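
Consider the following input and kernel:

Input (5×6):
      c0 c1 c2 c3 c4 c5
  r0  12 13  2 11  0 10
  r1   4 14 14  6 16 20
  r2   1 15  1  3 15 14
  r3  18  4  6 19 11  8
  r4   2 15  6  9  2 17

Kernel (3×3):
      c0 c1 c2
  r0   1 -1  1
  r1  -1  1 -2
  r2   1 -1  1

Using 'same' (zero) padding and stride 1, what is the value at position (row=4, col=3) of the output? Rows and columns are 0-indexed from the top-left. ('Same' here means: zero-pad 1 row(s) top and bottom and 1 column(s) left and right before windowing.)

The receptive field on the zero-padded input at this output position is [6 19 11 / 6 9 2 / 0 0 0]. Elementwise product with the kernel and sum: 6·1 + 19·-1 + 11·1 + 6·-1 + 9·1 + 2·-2 + 0·1 + 0·-1 + 0·1.

-3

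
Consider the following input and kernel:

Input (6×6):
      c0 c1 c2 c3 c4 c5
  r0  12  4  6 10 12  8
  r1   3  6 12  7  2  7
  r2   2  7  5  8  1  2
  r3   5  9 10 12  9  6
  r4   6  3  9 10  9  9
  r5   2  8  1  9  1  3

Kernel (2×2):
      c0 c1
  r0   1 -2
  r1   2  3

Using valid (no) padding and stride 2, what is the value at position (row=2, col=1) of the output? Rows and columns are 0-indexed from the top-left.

The receptive field on the input at this output position is [9 10 / 1 9]. Elementwise product with the kernel and sum: 9·1 + 10·-2 + 1·2 + 9·3.

18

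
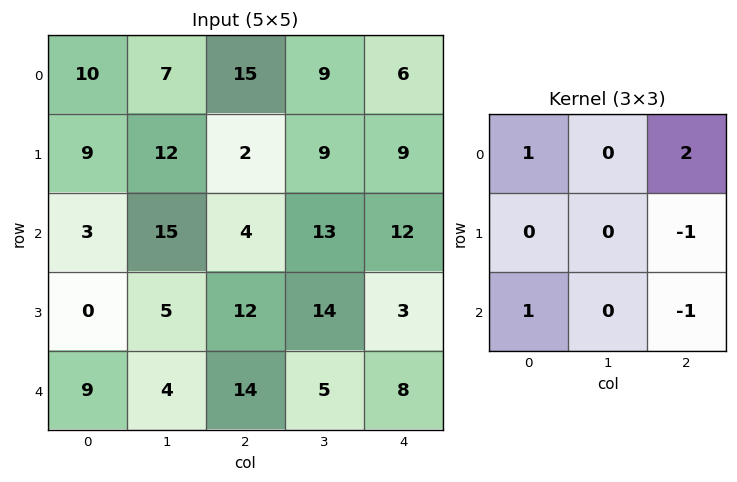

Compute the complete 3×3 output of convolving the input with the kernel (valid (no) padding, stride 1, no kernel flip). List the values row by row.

37 18 10
-3 8 17
-6 26 31

Output[0,0]: The receptive field on the input at this output position is [10 7 15 / 9 12 2 / 3 15 4]. Elementwise product with the kernel and sum: 10·1 + 15·2 + 2·-1 + 3·1 + 4·-1.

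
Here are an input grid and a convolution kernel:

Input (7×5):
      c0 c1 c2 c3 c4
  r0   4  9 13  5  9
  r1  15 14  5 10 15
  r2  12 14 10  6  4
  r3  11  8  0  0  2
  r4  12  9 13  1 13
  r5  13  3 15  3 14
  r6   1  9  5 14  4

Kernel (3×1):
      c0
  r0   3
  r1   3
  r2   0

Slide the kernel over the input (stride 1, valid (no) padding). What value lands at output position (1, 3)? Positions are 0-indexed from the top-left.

The receptive field on the input at this output position is [10 / 6 / 0]. Elementwise product with the kernel and sum: 10·3 + 6·3.

48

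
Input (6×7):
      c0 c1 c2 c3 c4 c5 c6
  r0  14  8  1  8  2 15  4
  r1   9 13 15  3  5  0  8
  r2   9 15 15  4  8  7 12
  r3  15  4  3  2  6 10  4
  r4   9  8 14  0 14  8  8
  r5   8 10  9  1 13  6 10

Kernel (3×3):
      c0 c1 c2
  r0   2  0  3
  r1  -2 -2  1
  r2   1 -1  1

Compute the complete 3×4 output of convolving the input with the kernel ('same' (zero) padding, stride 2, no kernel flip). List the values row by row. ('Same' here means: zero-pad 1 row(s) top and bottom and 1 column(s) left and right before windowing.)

Output[0,0]: The receptive field on the zero-padded input at this output position is [0 0 0 / 0 14 8 / 0 9 13]. Elementwise product with the kernel and sum: 0·2 + 0·3 + 0·-2 + 14·-2 + 8·1 + 0·1 + 9·-1 + 13·1.
Output[0,1]: The receptive field on the zero-padded input at this output position is [0 0 0 / 8 1 8 / 13 15 3]. Elementwise product with the kernel and sum: 0·2 + 0·3 + 8·-2 + 1·-2 + 8·1 + 13·1 + 15·-1 + 3·1.

-16 -9 -7 -46
25 -18 -5 -32
4 -28 8 -16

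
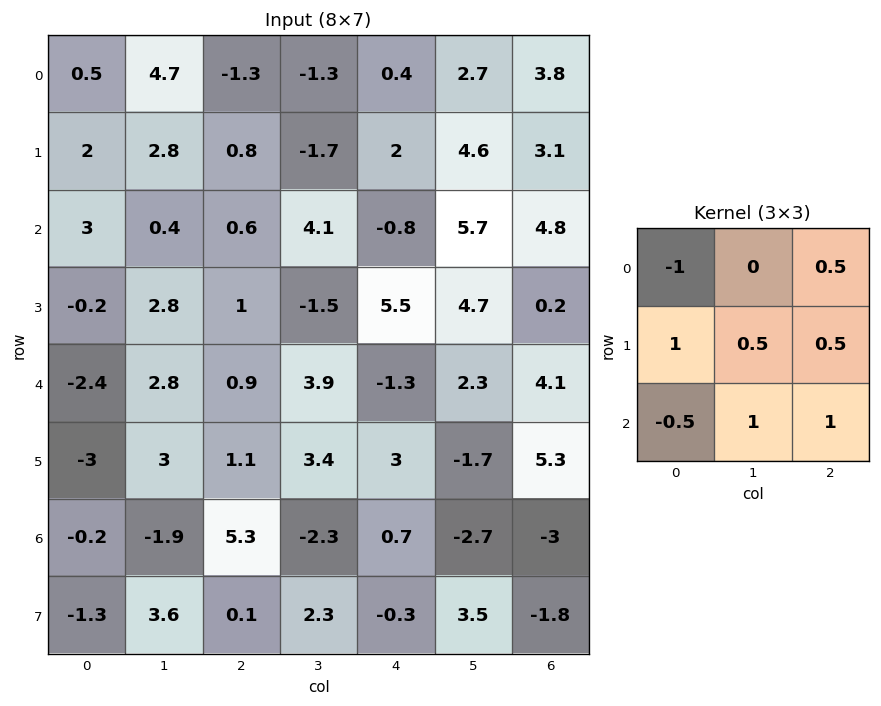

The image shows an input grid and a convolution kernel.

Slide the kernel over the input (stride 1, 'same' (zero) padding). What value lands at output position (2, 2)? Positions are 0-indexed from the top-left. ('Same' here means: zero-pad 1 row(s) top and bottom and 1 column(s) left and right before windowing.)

-2.8

The receptive field on the zero-padded input at this output position is [2.8 0.8 -1.7 / 0.4 0.6 4.1 / 2.8 1 -1.5]. Elementwise product with the kernel and sum: 2.8·-1 + -1.7·0.5 + 0.4·1 + 0.6·0.5 + 4.1·0.5 + 2.8·-0.5 + 1·1 + -1.5·1.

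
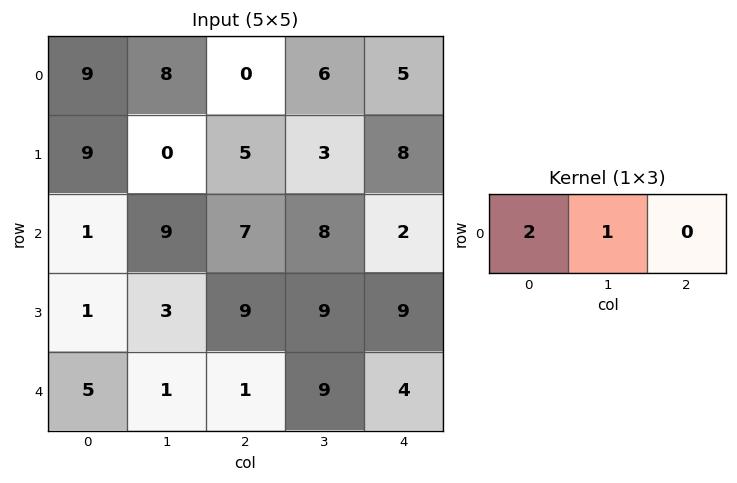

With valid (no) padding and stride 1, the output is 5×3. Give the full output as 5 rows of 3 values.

Output[0,0]: The receptive field on the input at this output position is [9 8 0]. Elementwise product with the kernel and sum: 9·2 + 8·1.

26 16 6
18 5 13
11 25 22
5 15 27
11 3 11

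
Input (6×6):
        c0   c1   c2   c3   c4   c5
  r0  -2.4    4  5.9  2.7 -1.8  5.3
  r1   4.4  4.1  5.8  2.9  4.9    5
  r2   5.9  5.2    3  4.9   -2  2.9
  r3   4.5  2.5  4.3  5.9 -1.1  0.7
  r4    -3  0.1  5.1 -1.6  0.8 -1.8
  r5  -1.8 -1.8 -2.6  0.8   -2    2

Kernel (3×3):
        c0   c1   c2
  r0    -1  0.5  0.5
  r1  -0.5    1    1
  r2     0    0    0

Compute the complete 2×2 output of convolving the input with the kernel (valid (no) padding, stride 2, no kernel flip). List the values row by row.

15.05 -0.55
2.75 1.1

Output[0,0]: The receptive field on the input at this output position is [-2.4 4 5.9 / 4.4 4.1 5.8 / 5.9 5.2 3]. Elementwise product with the kernel and sum: -2.4·-1 + 4·0.5 + 5.9·0.5 + 4.4·-0.5 + 4.1·1 + 5.8·1.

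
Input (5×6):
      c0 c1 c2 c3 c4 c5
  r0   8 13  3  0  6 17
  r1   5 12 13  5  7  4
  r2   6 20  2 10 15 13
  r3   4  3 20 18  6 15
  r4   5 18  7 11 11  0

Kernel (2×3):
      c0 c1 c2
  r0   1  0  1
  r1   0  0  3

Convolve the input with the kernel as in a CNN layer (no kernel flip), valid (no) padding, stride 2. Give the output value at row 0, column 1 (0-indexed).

The receptive field on the input at this output position is [3 0 6 / 13 5 7]. Elementwise product with the kernel and sum: 3·1 + 6·1 + 7·3.

30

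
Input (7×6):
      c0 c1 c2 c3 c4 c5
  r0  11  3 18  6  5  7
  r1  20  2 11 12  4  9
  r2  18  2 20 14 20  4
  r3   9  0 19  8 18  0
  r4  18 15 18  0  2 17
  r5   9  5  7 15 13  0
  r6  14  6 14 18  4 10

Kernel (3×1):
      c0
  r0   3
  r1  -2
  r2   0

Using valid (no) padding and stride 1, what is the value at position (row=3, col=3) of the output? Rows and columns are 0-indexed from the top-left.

24

The receptive field on the input at this output position is [8 / 0 / 15]. Elementwise product with the kernel and sum: 8·3 + 0·-2.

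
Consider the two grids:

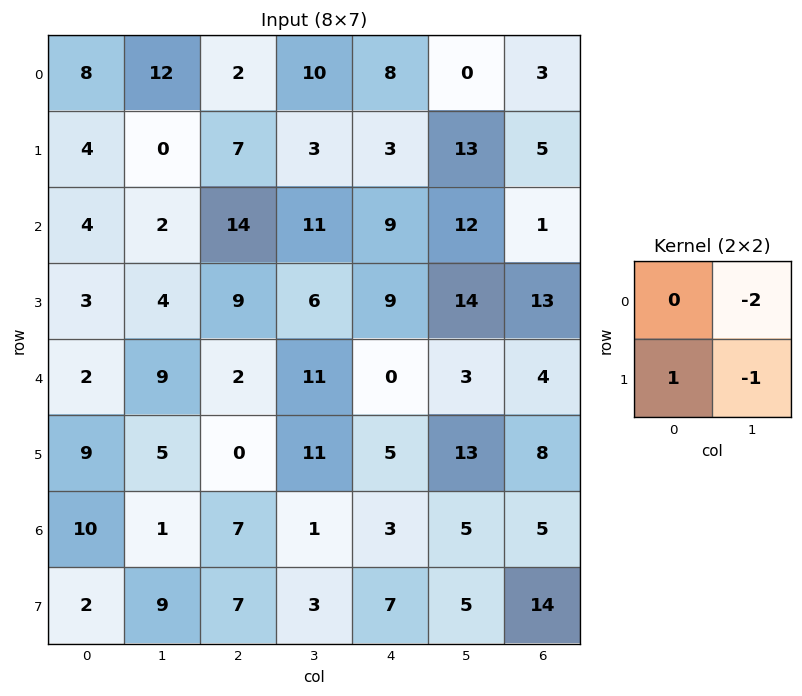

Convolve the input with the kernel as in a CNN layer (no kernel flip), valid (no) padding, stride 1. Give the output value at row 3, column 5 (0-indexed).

-27

The receptive field on the input at this output position is [14 13 / 3 4]. Elementwise product with the kernel and sum: 13·-2 + 3·1 + 4·-1.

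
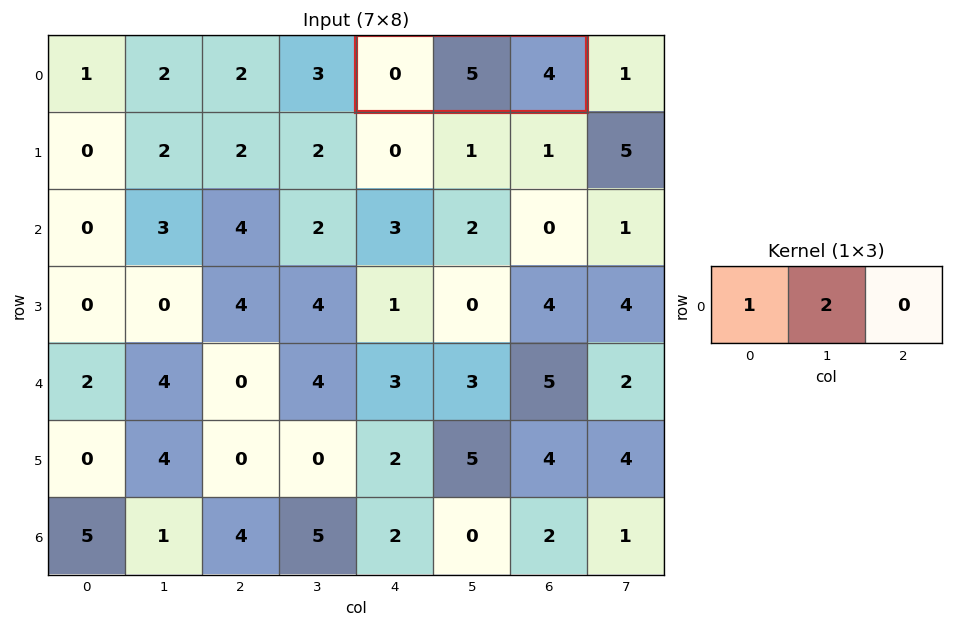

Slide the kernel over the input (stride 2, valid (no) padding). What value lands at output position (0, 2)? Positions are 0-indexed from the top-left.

The receptive field on the input at this output position is [0 5 4]. Elementwise product with the kernel and sum: 0·1 + 5·2.

10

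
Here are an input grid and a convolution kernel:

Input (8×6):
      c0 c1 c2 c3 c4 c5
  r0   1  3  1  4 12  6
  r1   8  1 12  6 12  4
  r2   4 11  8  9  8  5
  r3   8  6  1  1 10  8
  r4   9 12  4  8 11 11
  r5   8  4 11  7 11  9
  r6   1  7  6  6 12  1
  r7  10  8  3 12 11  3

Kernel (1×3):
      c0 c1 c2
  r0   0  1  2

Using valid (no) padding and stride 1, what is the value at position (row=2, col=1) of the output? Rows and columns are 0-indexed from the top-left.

26

The receptive field on the input at this output position is [11 8 9]. Elementwise product with the kernel and sum: 8·1 + 9·2.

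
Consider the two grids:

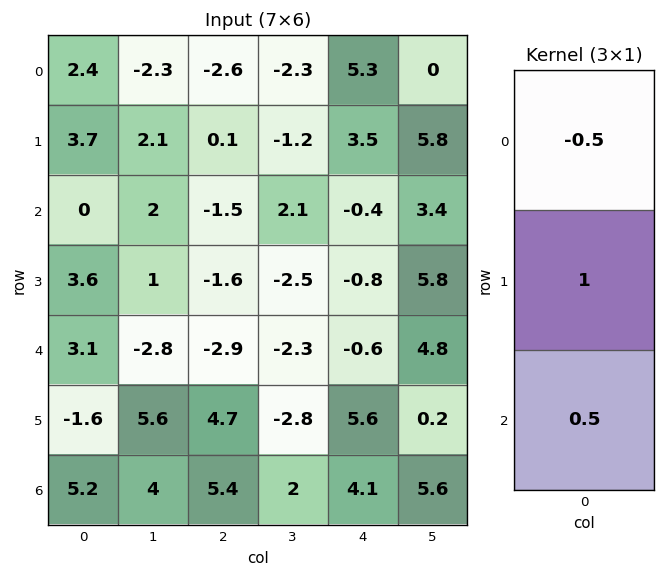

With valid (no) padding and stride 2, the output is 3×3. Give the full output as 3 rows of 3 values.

Output[0,0]: The receptive field on the input at this output position is [2.4 / 3.7 / 0]. Elementwise product with the kernel and sum: 2.4·-0.5 + 3.7·1 + 0·0.5.

2.5 0.65 0.65
5.15 -2.3 -0.9
-0.55 8.85 7.95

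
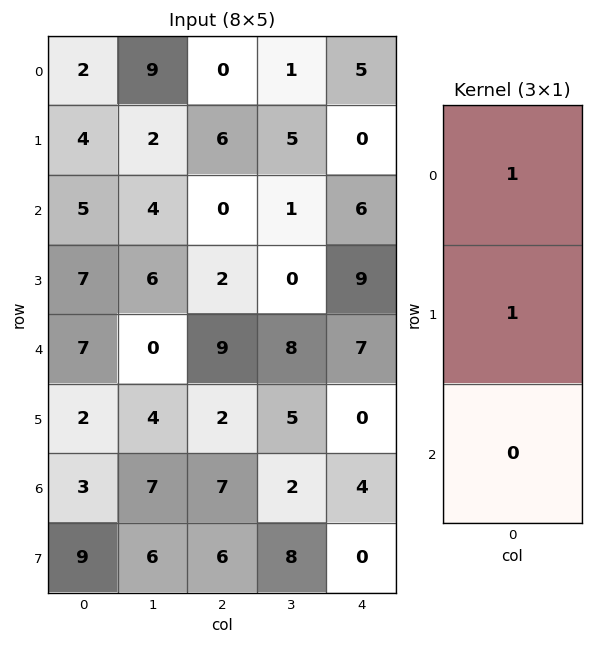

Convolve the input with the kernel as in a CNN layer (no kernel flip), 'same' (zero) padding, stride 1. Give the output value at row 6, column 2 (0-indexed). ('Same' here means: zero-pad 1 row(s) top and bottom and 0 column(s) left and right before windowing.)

The receptive field on the zero-padded input at this output position is [2 / 7 / 6]. Elementwise product with the kernel and sum: 2·1 + 7·1.

9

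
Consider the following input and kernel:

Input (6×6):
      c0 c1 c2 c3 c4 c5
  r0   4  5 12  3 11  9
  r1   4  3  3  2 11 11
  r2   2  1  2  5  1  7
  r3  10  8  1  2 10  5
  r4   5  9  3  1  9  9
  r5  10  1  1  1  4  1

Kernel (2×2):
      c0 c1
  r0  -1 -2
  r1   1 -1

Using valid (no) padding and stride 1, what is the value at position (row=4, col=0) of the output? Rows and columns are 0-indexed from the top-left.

-14

The receptive field on the input at this output position is [5 9 / 10 1]. Elementwise product with the kernel and sum: 5·-1 + 9·-2 + 10·1 + 1·-1.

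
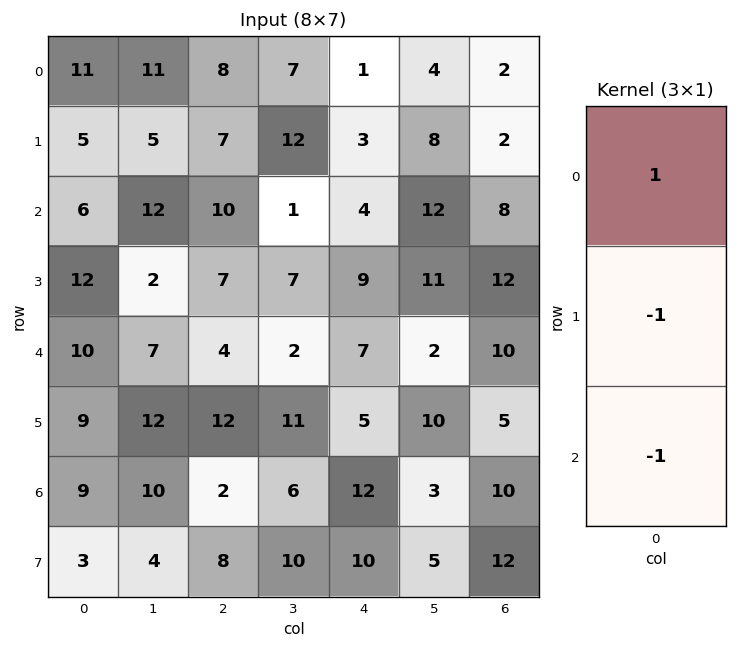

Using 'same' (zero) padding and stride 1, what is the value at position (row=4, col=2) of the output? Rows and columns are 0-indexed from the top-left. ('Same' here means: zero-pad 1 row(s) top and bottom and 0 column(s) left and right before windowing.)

-9

The receptive field on the zero-padded input at this output position is [7 / 4 / 12]. Elementwise product with the kernel and sum: 7·1 + 4·-1 + 12·-1.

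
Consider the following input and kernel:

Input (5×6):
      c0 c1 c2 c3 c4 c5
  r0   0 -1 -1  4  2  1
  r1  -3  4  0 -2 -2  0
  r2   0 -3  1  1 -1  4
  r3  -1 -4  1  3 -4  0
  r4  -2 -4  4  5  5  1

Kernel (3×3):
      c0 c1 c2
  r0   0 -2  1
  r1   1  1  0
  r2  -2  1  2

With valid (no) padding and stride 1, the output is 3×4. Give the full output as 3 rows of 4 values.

Output[0,0]: The receptive field on the input at this output position is [0 -1 -1 / -3 4 0 / 0 -3 1]. Elementwise product with the kernel and sum: -1·-2 + -1·1 + -3·1 + 4·1 + 0·-2 + -3·1 + 1·2.

1 19 -11 -2
-11 11 -3 -6
10 18 8 2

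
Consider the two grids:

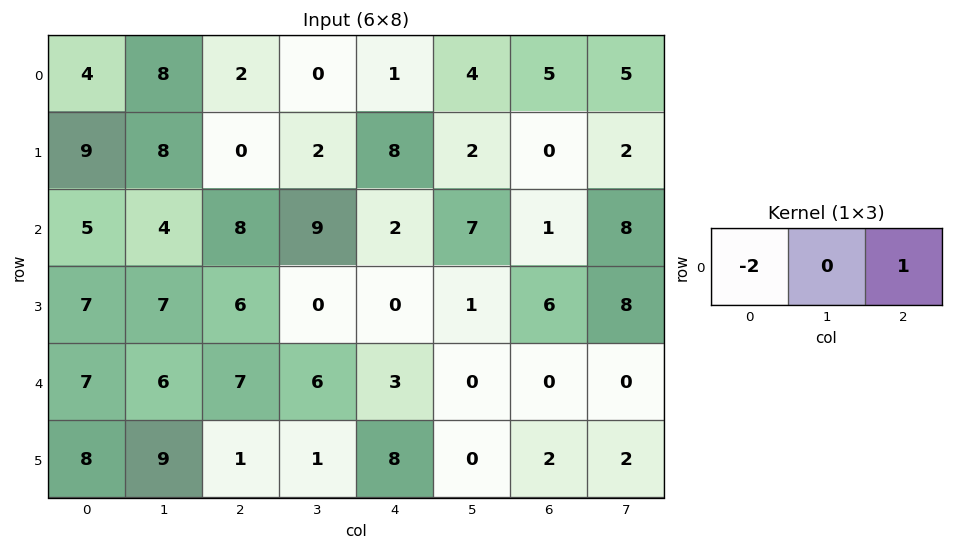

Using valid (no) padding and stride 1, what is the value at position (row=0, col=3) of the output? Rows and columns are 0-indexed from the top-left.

The receptive field on the input at this output position is [0 1 4]. Elementwise product with the kernel and sum: 0·-2 + 4·1.

4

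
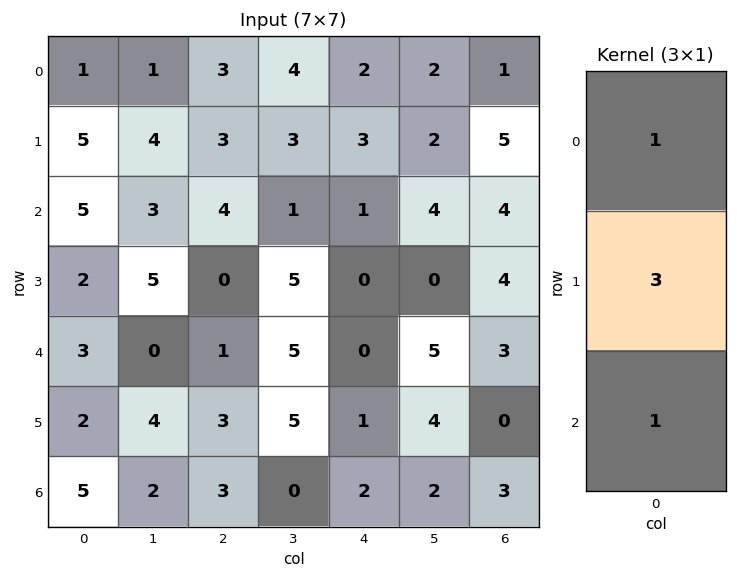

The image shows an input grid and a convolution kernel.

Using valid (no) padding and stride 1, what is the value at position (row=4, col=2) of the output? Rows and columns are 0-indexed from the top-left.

13

The receptive field on the input at this output position is [1 / 3 / 3]. Elementwise product with the kernel and sum: 1·1 + 3·3 + 3·1.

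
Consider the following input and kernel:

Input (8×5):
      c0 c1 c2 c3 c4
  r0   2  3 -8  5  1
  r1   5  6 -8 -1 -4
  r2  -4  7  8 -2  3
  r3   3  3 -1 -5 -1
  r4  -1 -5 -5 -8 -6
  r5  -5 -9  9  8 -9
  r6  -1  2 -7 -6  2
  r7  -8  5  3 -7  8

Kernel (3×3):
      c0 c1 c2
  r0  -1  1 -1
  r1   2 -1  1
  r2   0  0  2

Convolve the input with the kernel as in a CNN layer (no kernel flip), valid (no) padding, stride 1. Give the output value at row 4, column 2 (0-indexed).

The receptive field on the input at this output position is [-5 -8 -6 / 9 8 -9 / -7 -6 2]. Elementwise product with the kernel and sum: -5·-1 + -8·1 + -6·-1 + 9·2 + 8·-1 + -9·1 + 2·2.

8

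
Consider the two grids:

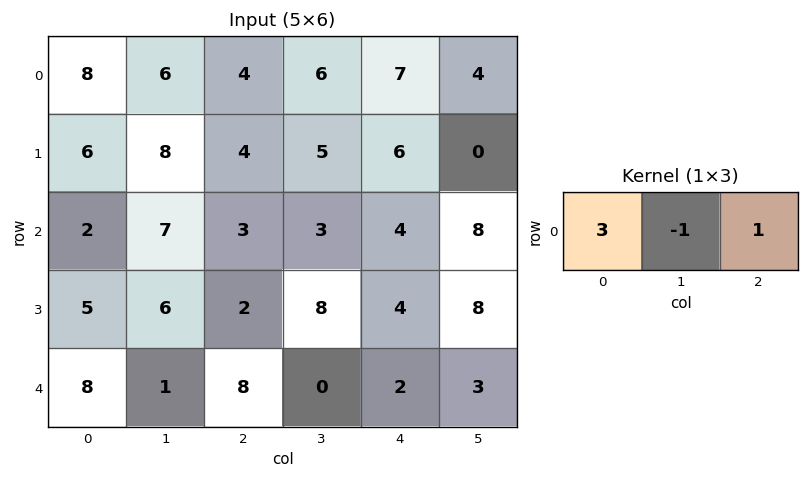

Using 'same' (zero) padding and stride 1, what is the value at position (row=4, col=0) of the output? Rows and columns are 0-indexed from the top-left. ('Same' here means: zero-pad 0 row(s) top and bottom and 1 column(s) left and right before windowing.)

The receptive field on the zero-padded input at this output position is [0 8 1]. Elementwise product with the kernel and sum: 0·3 + 8·-1 + 1·1.

-7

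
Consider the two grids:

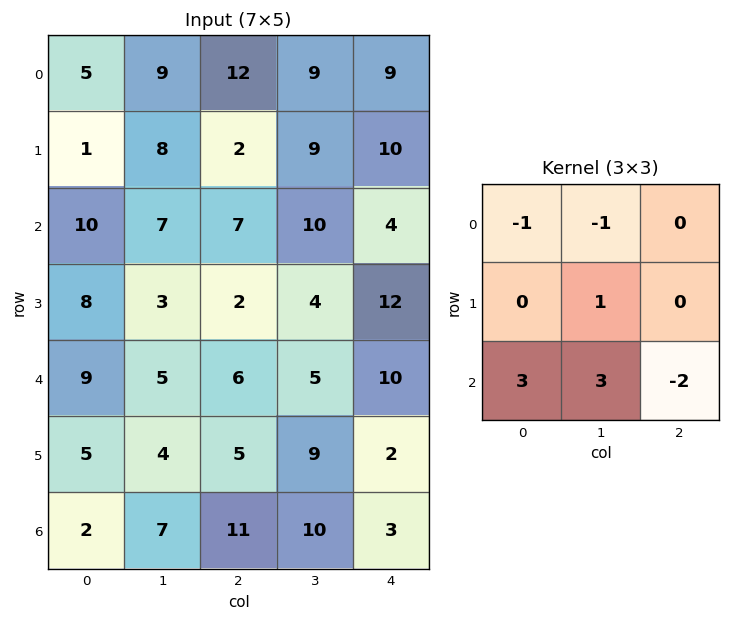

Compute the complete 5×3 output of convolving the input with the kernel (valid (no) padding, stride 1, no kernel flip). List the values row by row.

31 3 31
27 4 -7
16 11 0
11 10 37
-5 28 55

Output[0,0]: The receptive field on the input at this output position is [5 9 12 / 1 8 2 / 10 7 7]. Elementwise product with the kernel and sum: 5·-1 + 9·-1 + 8·1 + 10·3 + 7·3 + 7·-2.
Output[0,1]: The receptive field on the input at this output position is [9 12 9 / 8 2 9 / 7 7 10]. Elementwise product with the kernel and sum: 9·-1 + 12·-1 + 2·1 + 7·3 + 7·3 + 10·-2.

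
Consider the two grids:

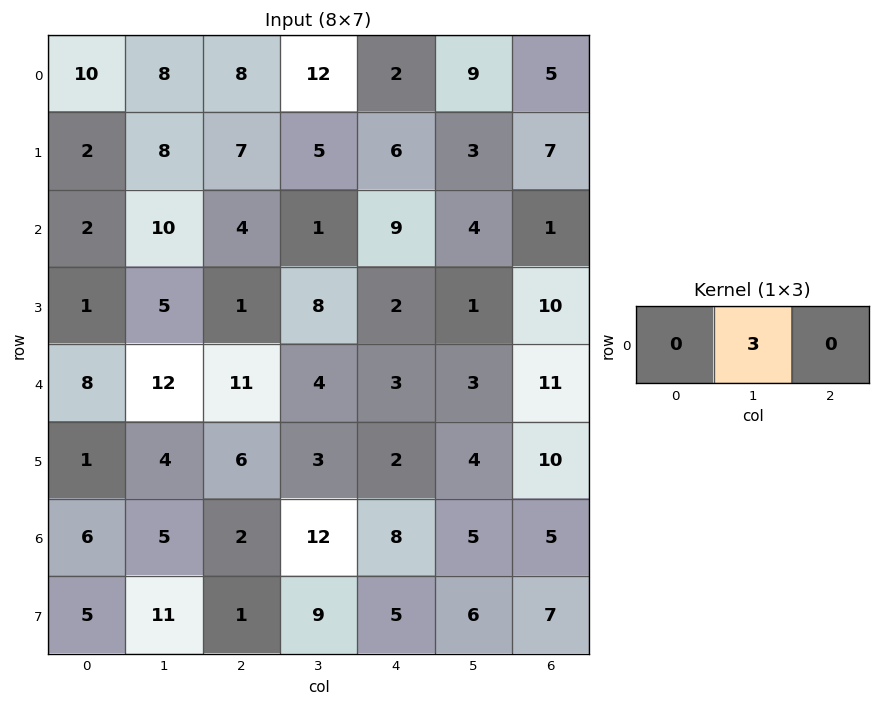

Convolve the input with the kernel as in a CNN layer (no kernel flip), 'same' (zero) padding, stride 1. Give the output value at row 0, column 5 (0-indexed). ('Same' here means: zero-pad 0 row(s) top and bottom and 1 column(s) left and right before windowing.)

The receptive field on the zero-padded input at this output position is [2 9 5]. Elementwise product with the kernel and sum: 9·3.

27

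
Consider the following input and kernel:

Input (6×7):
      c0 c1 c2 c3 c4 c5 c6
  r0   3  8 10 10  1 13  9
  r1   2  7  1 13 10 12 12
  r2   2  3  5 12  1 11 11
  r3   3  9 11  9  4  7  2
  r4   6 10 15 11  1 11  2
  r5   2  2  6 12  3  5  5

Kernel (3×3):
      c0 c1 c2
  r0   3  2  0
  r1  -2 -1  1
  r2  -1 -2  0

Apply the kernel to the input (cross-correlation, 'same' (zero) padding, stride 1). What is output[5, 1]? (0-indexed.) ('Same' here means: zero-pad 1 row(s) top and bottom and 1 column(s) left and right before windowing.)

38

The receptive field on the zero-padded input at this output position is [6 10 15 / 2 2 6 / 0 0 0]. Elementwise product with the kernel and sum: 6·3 + 10·2 + 2·-2 + 2·-1 + 6·1 + 0·-1 + 0·-2.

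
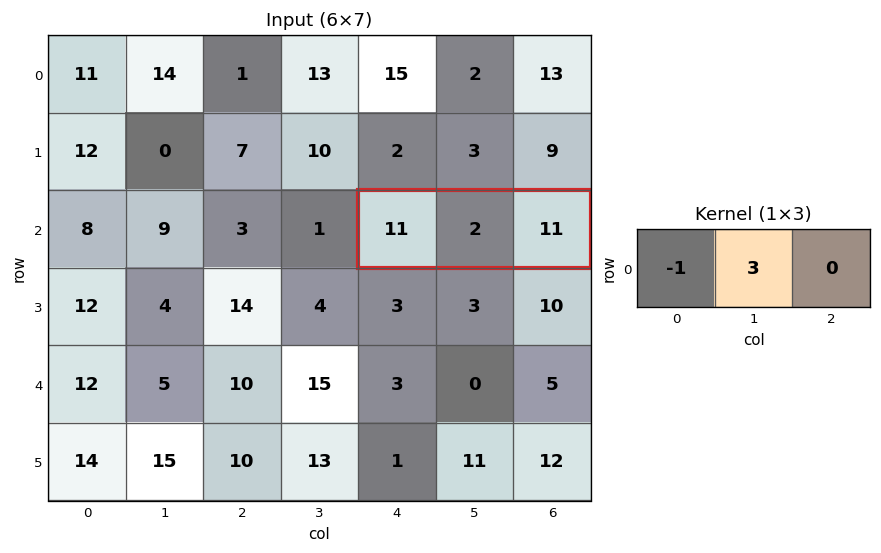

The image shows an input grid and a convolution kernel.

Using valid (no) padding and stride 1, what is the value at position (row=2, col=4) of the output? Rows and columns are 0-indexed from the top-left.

-5

The receptive field on the input at this output position is [11 2 11]. Elementwise product with the kernel and sum: 11·-1 + 2·3.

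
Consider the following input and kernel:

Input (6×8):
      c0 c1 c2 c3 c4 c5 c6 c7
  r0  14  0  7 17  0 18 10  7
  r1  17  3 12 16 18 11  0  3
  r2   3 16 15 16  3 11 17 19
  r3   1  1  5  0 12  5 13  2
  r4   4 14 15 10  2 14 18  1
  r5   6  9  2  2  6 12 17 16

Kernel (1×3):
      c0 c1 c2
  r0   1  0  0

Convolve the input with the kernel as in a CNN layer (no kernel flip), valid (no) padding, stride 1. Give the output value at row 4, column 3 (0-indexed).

10

The receptive field on the input at this output position is [10 2 14]. Elementwise product with the kernel and sum: 10·1.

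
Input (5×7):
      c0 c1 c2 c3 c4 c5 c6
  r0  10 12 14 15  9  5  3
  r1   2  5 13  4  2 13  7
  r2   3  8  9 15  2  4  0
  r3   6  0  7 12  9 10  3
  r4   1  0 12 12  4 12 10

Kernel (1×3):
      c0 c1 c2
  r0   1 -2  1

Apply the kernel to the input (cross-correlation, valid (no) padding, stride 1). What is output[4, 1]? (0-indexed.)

-12

The receptive field on the input at this output position is [0 12 12]. Elementwise product with the kernel and sum: 0·1 + 12·-2 + 12·1.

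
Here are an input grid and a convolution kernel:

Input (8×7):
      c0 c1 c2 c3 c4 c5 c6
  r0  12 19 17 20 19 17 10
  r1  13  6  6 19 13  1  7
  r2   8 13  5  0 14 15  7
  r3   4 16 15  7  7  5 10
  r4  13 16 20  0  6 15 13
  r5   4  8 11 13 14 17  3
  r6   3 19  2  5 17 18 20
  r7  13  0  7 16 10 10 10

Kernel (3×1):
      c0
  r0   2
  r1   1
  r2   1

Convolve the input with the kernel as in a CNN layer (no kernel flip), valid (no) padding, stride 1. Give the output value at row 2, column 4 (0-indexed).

41

The receptive field on the input at this output position is [14 / 7 / 6]. Elementwise product with the kernel and sum: 14·2 + 7·1 + 6·1.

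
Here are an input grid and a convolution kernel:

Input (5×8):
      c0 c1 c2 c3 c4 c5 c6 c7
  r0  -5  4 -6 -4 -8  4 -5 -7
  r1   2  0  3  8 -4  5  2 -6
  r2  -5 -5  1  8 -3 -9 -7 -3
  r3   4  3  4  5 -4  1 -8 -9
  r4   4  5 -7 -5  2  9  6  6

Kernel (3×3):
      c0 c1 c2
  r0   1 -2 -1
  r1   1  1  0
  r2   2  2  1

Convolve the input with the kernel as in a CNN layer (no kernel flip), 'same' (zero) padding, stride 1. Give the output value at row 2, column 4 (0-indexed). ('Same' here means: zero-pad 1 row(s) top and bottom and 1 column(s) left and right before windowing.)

The receptive field on the zero-padded input at this output position is [8 -4 5 / 8 -3 -9 / 5 -4 1]. Elementwise product with the kernel and sum: 8·1 + -4·-2 + 5·-1 + 8·1 + -3·1 + 5·2 + -4·2 + 1·1.

19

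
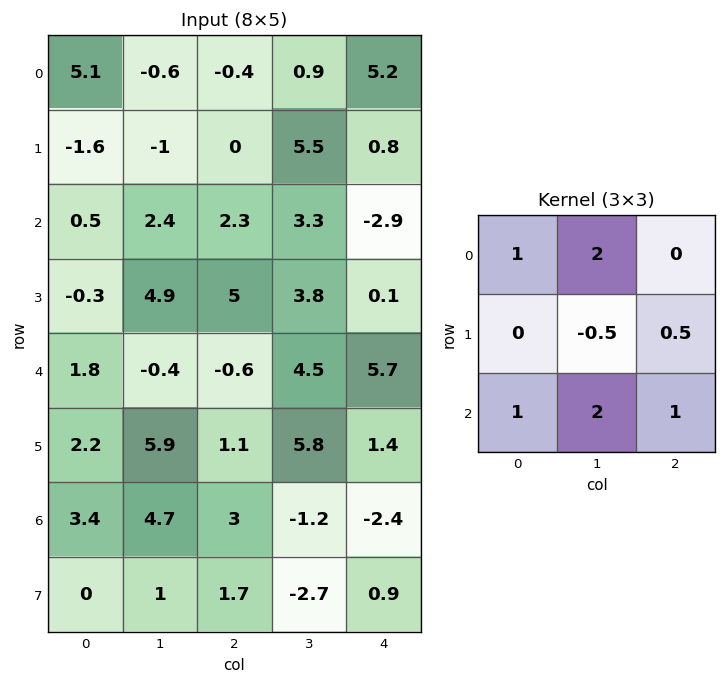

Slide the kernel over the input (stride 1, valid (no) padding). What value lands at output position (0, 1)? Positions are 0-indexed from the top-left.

The receptive field on the input at this output position is [-0.6 -0.4 0.9 / -1 0 5.5 / 2.4 2.3 3.3]. Elementwise product with the kernel and sum: -0.6·1 + -0.4·2 + 0·-0.5 + 5.5·0.5 + 2.4·1 + 2.3·2 + 3.3·1.

11.65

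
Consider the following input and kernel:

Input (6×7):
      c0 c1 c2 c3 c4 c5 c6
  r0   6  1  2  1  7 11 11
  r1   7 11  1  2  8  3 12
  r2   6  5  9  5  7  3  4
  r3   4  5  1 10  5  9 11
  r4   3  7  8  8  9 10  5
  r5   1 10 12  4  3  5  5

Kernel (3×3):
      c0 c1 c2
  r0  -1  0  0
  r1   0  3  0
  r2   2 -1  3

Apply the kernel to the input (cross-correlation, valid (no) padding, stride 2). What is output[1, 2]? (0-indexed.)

43

The receptive field on the input at this output position is [7 3 4 / 5 9 11 / 9 10 5]. Elementwise product with the kernel and sum: 7·-1 + 9·3 + 9·2 + 10·-1 + 5·3.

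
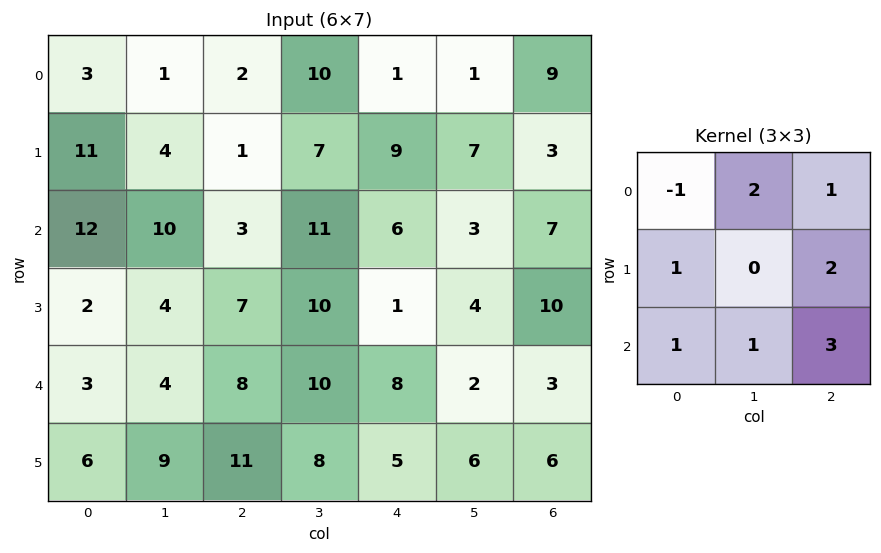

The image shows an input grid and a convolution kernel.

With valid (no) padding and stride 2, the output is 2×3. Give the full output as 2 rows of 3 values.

Output[0,0]: The receptive field on the input at this output position is [3 1 2 / 11 4 1 / 12 10 3]. Elementwise product with the kernel and sum: 3·-1 + 1·2 + 2·1 + 11·1 + 1·2 + 12·1 + 10·1 + 3·3.
Output[0,1]: The receptive field on the input at this output position is [2 10 1 / 1 7 9 / 3 11 6]. Elementwise product with the kernel and sum: 2·-1 + 10·2 + 1·1 + 1·1 + 9·2 + 3·1 + 11·1 + 6·3.

45 70 55
58 76 47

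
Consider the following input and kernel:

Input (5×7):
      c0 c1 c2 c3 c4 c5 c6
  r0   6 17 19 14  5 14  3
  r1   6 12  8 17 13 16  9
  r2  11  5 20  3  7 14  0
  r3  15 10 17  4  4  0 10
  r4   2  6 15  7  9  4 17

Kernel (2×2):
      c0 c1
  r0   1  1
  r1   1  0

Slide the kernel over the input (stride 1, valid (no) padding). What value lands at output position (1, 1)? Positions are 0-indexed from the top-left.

25

The receptive field on the input at this output position is [12 8 / 5 20]. Elementwise product with the kernel and sum: 12·1 + 8·1 + 5·1.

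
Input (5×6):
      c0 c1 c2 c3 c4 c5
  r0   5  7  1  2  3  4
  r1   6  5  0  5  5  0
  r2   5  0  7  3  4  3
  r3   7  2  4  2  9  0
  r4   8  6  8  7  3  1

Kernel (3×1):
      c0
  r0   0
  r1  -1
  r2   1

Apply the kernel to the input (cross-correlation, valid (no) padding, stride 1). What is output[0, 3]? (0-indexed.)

-2

The receptive field on the input at this output position is [2 / 5 / 3]. Elementwise product with the kernel and sum: 5·-1 + 3·1.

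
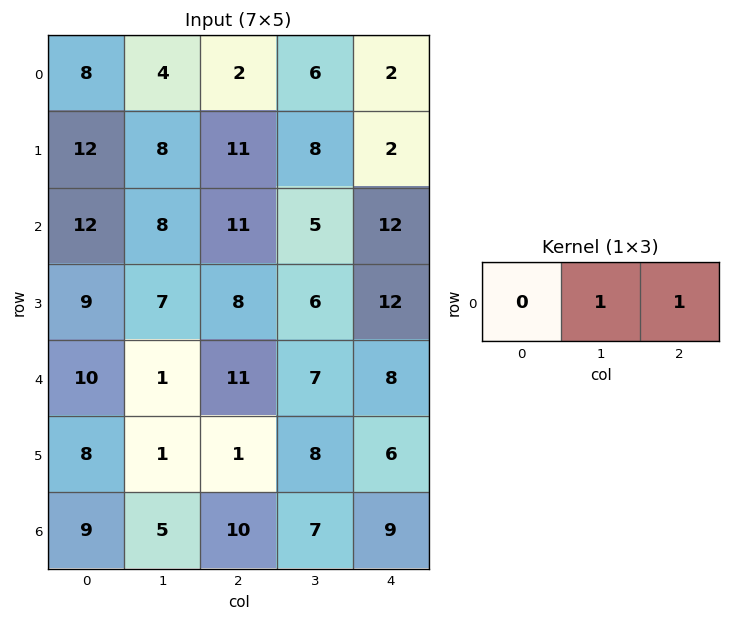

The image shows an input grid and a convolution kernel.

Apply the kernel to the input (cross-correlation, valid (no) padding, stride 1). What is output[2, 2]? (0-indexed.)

The receptive field on the input at this output position is [11 5 12]. Elementwise product with the kernel and sum: 5·1 + 12·1.

17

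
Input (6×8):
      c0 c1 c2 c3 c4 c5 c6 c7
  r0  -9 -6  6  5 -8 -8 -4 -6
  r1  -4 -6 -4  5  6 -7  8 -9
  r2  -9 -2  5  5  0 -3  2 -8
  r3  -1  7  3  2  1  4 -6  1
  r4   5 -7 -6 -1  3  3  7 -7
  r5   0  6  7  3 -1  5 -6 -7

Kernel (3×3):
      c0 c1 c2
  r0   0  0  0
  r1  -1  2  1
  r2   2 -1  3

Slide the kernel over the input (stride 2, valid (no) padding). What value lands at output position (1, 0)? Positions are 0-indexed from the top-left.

The receptive field on the input at this output position is [-9 -2 5 / -1 7 3 / 5 -7 -6]. Elementwise product with the kernel and sum: -1·-1 + 7·2 + 3·1 + 5·2 + -7·-1 + -6·3.

17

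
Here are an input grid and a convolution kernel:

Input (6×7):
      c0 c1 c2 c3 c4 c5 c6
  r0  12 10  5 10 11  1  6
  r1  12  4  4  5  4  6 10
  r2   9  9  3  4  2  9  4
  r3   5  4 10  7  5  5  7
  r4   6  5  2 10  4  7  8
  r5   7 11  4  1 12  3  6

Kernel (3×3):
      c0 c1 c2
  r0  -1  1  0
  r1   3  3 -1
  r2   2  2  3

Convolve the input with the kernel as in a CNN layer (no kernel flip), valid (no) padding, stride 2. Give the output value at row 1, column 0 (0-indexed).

The receptive field on the input at this output position is [9 9 3 / 5 4 10 / 6 5 2]. Elementwise product with the kernel and sum: 9·-1 + 9·1 + 5·3 + 4·3 + 10·-1 + 6·2 + 5·2 + 2·3.

45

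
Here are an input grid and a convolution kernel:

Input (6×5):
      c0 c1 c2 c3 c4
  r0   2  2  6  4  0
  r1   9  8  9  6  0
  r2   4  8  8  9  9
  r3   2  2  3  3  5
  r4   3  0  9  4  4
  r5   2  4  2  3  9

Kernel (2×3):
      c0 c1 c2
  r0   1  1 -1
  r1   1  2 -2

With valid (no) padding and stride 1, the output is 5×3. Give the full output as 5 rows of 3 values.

Output[0,0]: The receptive field on the input at this output position is [2 2 6 / 9 8 9]. Elementwise product with the kernel and sum: 2·1 + 2·1 + 6·-1 + 9·1 + 8·2 + 9·-2.
Output[0,1]: The receptive field on the input at this output position is [2 6 4 / 8 9 6]. Elementwise product with the kernel and sum: 2·1 + 6·1 + 4·-1 + 8·1 + 9·2 + 6·-2.

5 18 31
12 17 23
4 9 7
-14 12 10
0 7 -1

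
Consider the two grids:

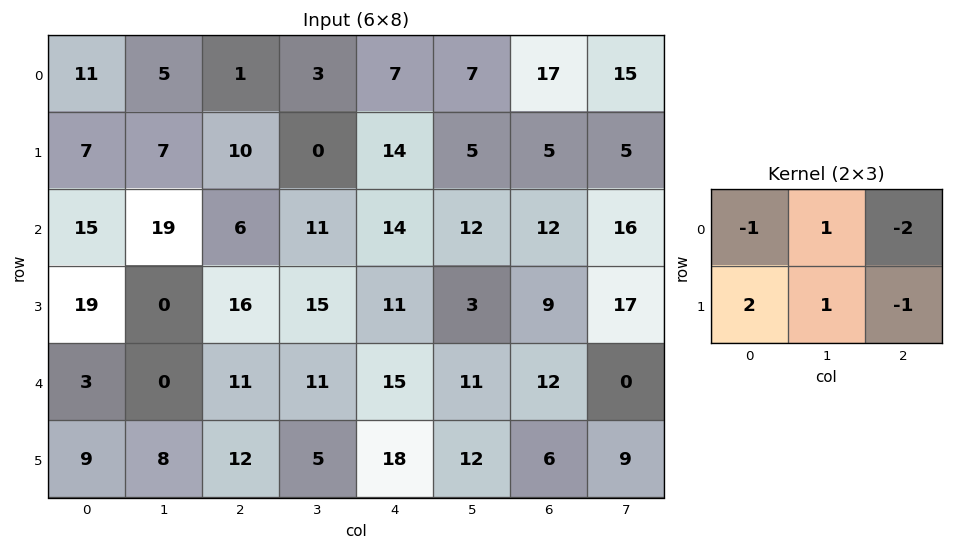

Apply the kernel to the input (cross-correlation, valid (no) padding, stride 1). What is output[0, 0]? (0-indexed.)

3

The receptive field on the input at this output position is [11 5 1 / 7 7 10]. Elementwise product with the kernel and sum: 11·-1 + 5·1 + 1·-2 + 7·2 + 7·1 + 10·-1.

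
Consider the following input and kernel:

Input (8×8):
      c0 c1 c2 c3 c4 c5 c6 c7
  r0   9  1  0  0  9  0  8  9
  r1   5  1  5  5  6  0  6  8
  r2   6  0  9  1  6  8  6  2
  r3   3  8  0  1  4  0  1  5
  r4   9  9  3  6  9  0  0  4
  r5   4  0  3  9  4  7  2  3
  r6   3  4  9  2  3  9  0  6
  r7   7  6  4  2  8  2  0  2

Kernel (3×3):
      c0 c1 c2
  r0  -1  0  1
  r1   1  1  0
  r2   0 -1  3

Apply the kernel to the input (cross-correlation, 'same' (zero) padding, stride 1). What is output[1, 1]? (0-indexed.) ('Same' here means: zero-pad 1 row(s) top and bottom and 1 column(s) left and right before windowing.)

24

The receptive field on the zero-padded input at this output position is [9 1 0 / 5 1 5 / 6 0 9]. Elementwise product with the kernel and sum: 9·-1 + 0·1 + 5·1 + 1·1 + 0·-1 + 9·3.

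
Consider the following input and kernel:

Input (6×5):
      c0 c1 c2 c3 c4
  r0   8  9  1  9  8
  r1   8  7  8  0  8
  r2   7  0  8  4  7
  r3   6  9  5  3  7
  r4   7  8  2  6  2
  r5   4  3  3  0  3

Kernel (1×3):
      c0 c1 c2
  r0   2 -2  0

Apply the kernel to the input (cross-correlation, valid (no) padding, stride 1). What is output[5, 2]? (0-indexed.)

The receptive field on the input at this output position is [3 0 3]. Elementwise product with the kernel and sum: 3·2 + 0·-2.

6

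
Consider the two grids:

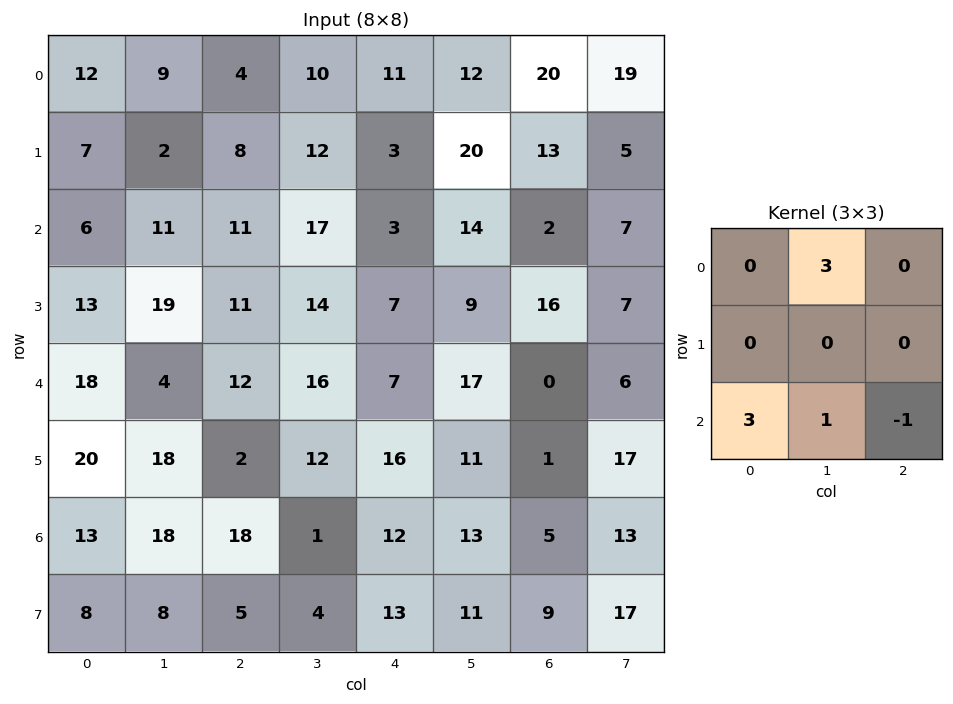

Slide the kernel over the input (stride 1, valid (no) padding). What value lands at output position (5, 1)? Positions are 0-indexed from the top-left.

31

The receptive field on the input at this output position is [18 2 12 / 18 18 1 / 8 5 4]. Elementwise product with the kernel and sum: 2·3 + 8·3 + 5·1 + 4·-1.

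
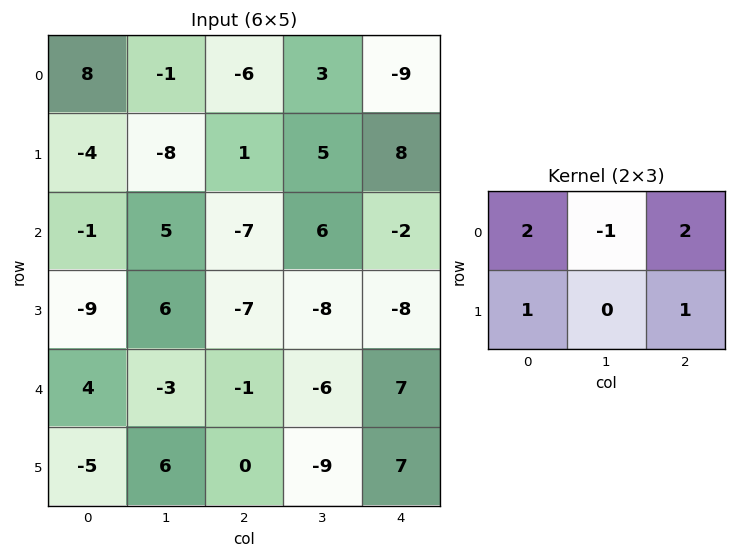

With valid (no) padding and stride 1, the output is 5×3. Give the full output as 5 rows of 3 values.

Output[0,0]: The receptive field on the input at this output position is [8 -1 -6 / -4 -8 1]. Elementwise product with the kernel and sum: 8·2 + -1·-1 + -6·2 + -4·1 + 1·1.

2 7 -24
-6 4 4
-37 27 -39
-35 -6 -16
4 -20 25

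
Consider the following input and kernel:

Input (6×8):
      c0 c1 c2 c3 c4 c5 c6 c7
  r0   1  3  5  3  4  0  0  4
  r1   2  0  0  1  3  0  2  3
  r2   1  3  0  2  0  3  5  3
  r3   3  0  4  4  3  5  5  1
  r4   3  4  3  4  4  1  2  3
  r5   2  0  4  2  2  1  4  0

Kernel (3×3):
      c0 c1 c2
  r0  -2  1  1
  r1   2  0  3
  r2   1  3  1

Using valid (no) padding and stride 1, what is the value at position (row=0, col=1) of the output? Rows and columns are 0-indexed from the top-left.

The receptive field on the input at this output position is [3 5 3 / 0 0 1 / 3 0 2]. Elementwise product with the kernel and sum: 3·-2 + 5·1 + 3·1 + 0·2 + 1·3 + 3·1 + 0·3 + 2·1.

10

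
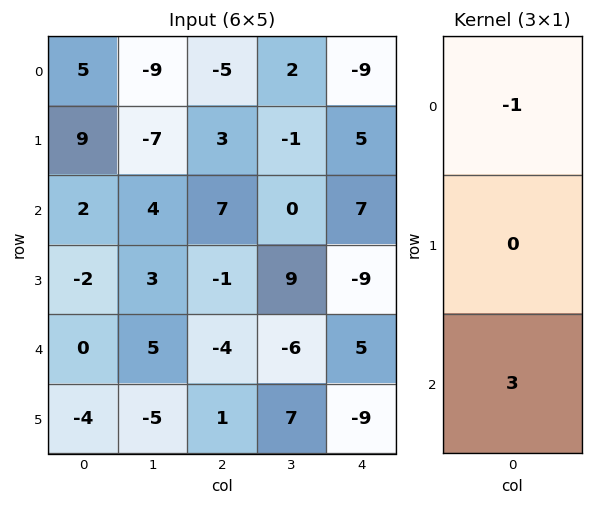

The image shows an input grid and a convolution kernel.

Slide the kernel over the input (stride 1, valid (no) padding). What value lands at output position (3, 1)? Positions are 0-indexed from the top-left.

-18

The receptive field on the input at this output position is [3 / 5 / -5]. Elementwise product with the kernel and sum: 3·-1 + -5·3.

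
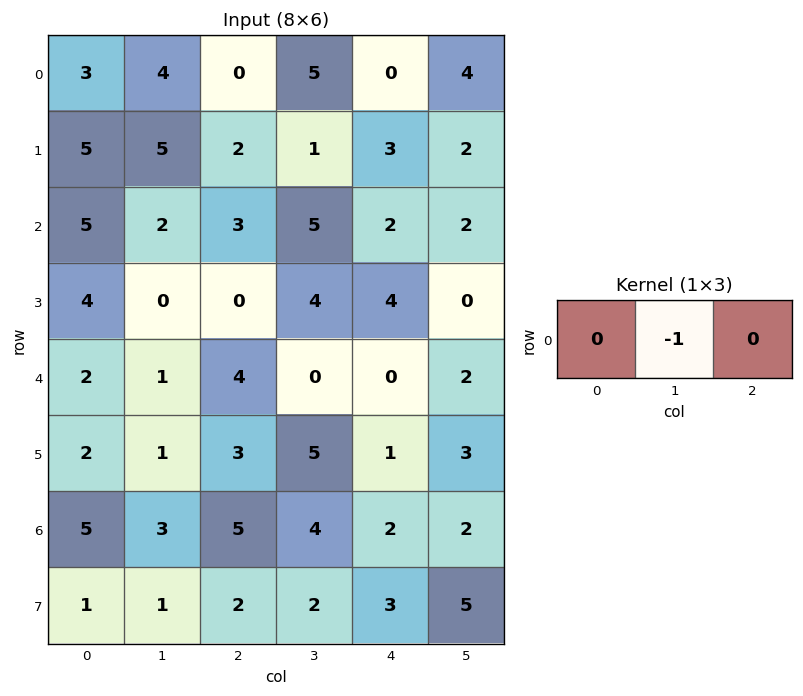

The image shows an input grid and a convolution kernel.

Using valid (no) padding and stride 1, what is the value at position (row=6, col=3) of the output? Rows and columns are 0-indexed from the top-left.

-2

The receptive field on the input at this output position is [4 2 2]. Elementwise product with the kernel and sum: 2·-1.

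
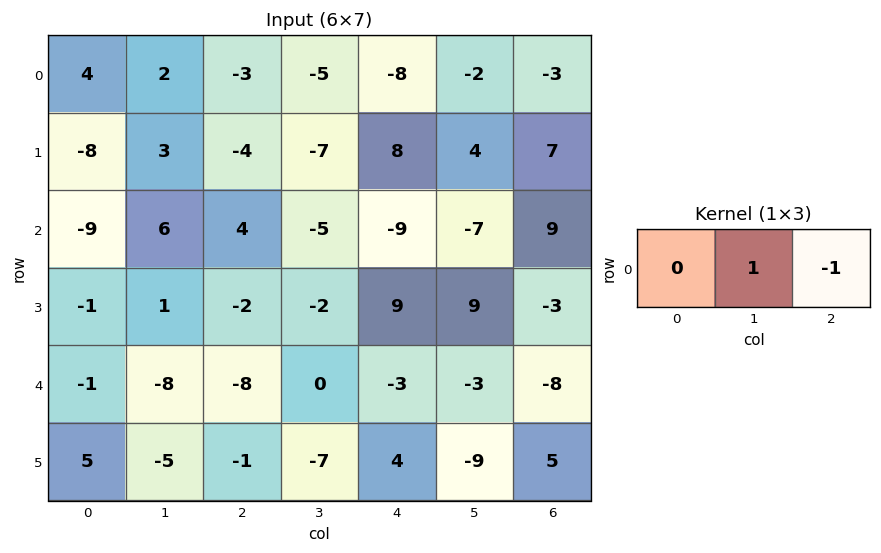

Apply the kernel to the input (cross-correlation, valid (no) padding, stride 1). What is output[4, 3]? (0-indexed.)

0

The receptive field on the input at this output position is [0 -3 -3]. Elementwise product with the kernel and sum: -3·1 + -3·-1.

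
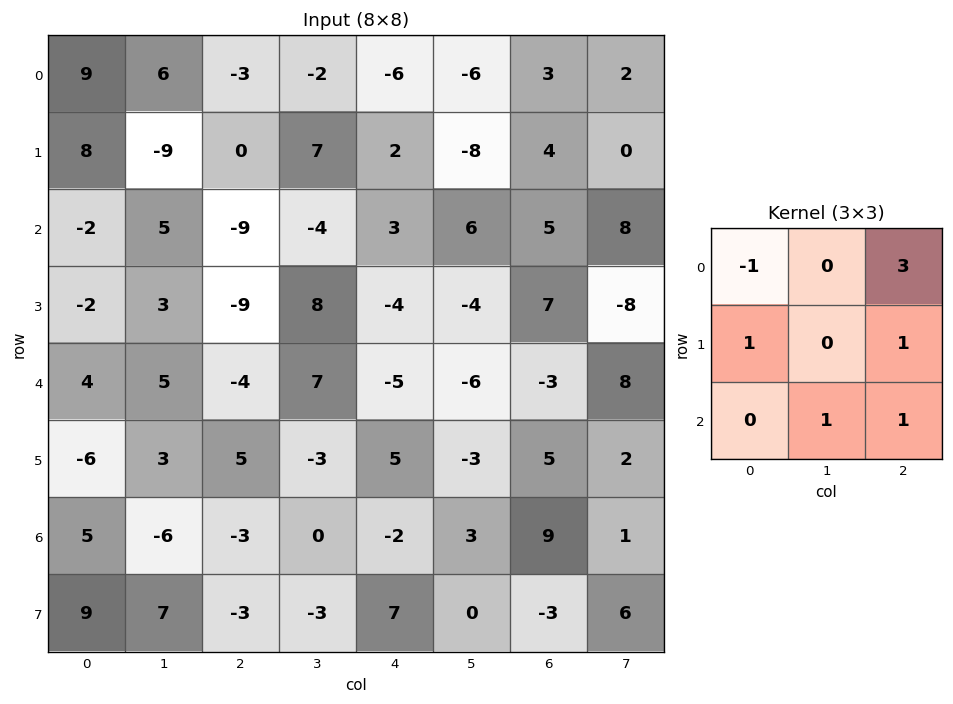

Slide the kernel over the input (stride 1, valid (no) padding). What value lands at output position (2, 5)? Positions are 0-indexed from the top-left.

The receptive field on the input at this output position is [6 5 8 / -4 7 -8 / -6 -3 8]. Elementwise product with the kernel and sum: 6·-1 + 8·3 + -4·1 + -8·1 + -3·1 + 8·1.

11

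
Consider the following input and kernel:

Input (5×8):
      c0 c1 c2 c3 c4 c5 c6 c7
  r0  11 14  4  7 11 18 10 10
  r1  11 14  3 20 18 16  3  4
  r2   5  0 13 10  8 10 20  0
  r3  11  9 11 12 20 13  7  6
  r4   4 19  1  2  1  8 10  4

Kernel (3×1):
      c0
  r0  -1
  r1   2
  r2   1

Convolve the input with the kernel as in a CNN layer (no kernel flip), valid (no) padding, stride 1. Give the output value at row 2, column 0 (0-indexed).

The receptive field on the input at this output position is [5 / 11 / 4]. Elementwise product with the kernel and sum: 5·-1 + 11·2 + 4·1.

21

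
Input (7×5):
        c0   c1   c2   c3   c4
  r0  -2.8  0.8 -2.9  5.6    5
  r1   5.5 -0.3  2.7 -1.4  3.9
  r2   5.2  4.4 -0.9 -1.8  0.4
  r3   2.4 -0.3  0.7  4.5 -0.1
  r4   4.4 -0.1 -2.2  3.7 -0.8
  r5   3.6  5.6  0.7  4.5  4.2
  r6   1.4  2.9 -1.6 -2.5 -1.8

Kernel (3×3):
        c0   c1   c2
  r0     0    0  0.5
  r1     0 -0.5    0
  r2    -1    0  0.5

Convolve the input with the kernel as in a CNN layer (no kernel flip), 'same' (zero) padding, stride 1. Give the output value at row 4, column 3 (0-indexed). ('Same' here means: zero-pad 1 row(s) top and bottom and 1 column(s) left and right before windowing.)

-0.5

The receptive field on the zero-padded input at this output position is [0.7 4.5 -0.1 / -2.2 3.7 -0.8 / 0.7 4.5 4.2]. Elementwise product with the kernel and sum: -0.1·0.5 + 3.7·-0.5 + 0.7·-1 + 4.2·0.5.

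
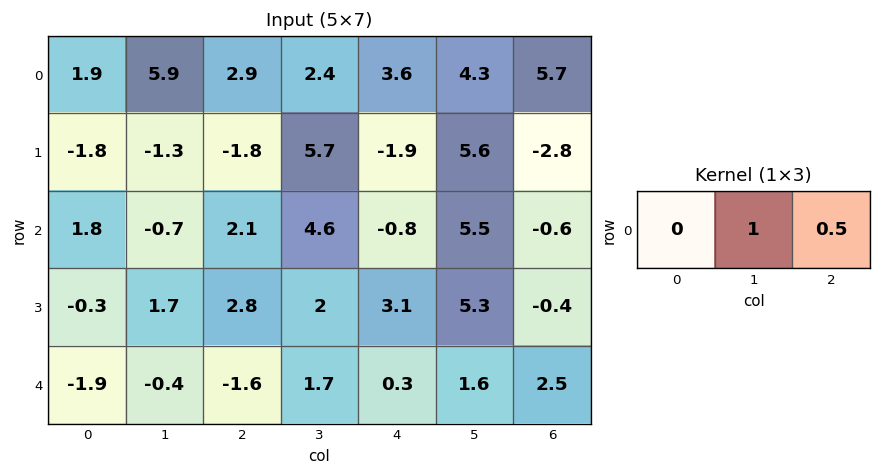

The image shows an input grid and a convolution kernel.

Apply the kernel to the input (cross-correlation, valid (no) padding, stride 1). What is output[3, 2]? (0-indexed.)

3.55

The receptive field on the input at this output position is [2.8 2 3.1]. Elementwise product with the kernel and sum: 2·1 + 3.1·0.5.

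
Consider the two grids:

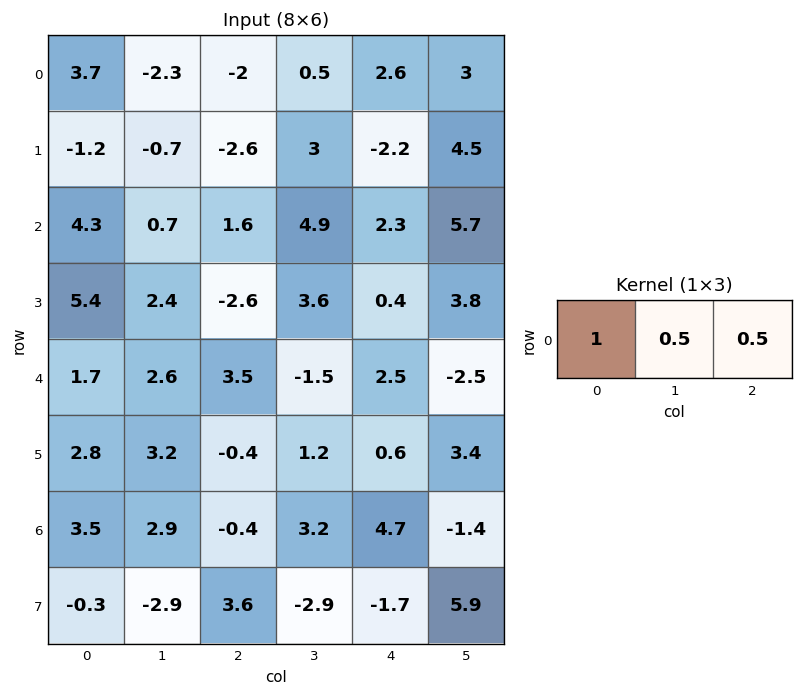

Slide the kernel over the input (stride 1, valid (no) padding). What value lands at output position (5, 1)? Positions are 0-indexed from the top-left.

The receptive field on the input at this output position is [3.2 -0.4 1.2]. Elementwise product with the kernel and sum: 3.2·1 + -0.4·0.5 + 1.2·0.5.

3.6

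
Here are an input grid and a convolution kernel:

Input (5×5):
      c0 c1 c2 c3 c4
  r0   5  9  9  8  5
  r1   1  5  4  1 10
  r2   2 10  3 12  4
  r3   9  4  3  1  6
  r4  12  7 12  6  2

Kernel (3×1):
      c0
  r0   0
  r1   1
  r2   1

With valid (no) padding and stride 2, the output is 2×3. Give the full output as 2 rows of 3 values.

Output[0,0]: The receptive field on the input at this output position is [5 / 1 / 2]. Elementwise product with the kernel and sum: 1·1 + 2·1.
Output[0,1]: The receptive field on the input at this output position is [9 / 4 / 3]. Elementwise product with the kernel and sum: 4·1 + 3·1.

3 7 14
21 15 8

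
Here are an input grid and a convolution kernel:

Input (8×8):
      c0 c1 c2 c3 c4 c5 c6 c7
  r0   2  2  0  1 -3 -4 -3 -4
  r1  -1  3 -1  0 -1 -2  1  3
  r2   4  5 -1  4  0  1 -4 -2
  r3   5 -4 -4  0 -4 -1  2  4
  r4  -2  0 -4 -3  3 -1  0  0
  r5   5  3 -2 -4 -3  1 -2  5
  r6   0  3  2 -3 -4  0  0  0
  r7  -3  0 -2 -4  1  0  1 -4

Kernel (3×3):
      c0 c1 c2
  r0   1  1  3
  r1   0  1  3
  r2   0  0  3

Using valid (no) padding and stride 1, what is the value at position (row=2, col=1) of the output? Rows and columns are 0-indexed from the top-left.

The receptive field on the input at this output position is [5 -1 4 / -4 -4 0 / 0 -4 -3]. Elementwise product with the kernel and sum: 5·1 + -1·1 + 4·3 + -4·1 + 0·3 + -3·3.

3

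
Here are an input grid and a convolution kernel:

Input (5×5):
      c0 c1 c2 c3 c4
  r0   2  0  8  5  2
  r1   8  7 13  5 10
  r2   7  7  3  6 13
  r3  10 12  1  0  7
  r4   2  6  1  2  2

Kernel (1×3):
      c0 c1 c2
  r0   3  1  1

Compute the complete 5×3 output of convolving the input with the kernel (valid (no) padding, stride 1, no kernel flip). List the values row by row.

14 13 31
44 39 54
31 30 28
43 37 10
13 21 7

Output[0,0]: The receptive field on the input at this output position is [2 0 8]. Elementwise product with the kernel and sum: 2·3 + 0·1 + 8·1.
Output[0,1]: The receptive field on the input at this output position is [0 8 5]. Elementwise product with the kernel and sum: 0·3 + 8·1 + 5·1.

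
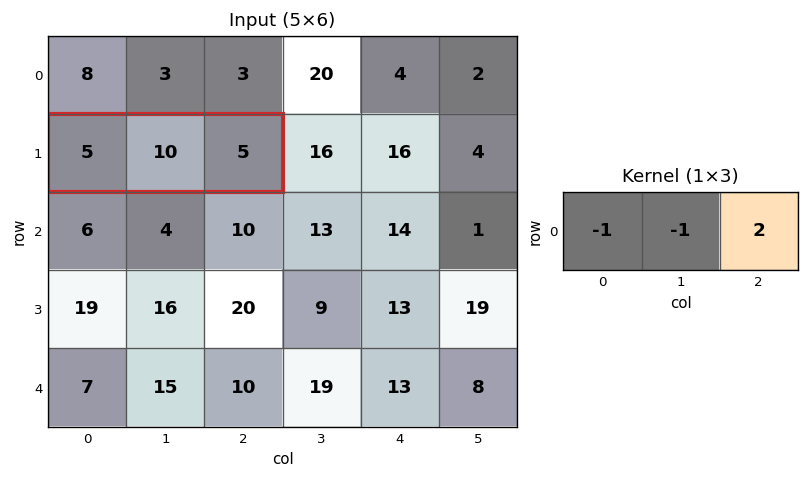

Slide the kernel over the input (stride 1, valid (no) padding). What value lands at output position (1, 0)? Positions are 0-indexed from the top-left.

-5

The receptive field on the input at this output position is [5 10 5]. Elementwise product with the kernel and sum: 5·-1 + 10·-1 + 5·2.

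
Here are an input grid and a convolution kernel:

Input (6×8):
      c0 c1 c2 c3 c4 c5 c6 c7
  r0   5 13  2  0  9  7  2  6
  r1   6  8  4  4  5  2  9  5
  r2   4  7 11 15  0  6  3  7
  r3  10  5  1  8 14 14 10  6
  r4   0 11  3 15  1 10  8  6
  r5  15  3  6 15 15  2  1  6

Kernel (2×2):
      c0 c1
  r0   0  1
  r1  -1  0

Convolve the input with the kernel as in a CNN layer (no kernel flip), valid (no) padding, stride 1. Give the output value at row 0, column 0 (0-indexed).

The receptive field on the input at this output position is [5 13 / 6 8]. Elementwise product with the kernel and sum: 13·1 + 6·-1.

7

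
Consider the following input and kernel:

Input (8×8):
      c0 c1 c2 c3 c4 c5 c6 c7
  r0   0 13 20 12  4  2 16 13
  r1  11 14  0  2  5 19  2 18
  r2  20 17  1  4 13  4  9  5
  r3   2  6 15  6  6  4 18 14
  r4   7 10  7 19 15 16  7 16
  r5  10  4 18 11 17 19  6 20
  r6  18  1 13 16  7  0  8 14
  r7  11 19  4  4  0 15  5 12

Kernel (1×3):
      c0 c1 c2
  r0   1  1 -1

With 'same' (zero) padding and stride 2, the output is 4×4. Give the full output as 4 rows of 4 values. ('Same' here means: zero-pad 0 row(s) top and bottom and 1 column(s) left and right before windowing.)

-13 21 14 5
3 14 13 8
-3 -2 18 7
17 -2 23 -6

Output[0,0]: The receptive field on the zero-padded input at this output position is [0 0 13]. Elementwise product with the kernel and sum: 0·1 + 0·1 + 13·-1.
Output[0,1]: The receptive field on the zero-padded input at this output position is [13 20 12]. Elementwise product with the kernel and sum: 13·1 + 20·1 + 12·-1.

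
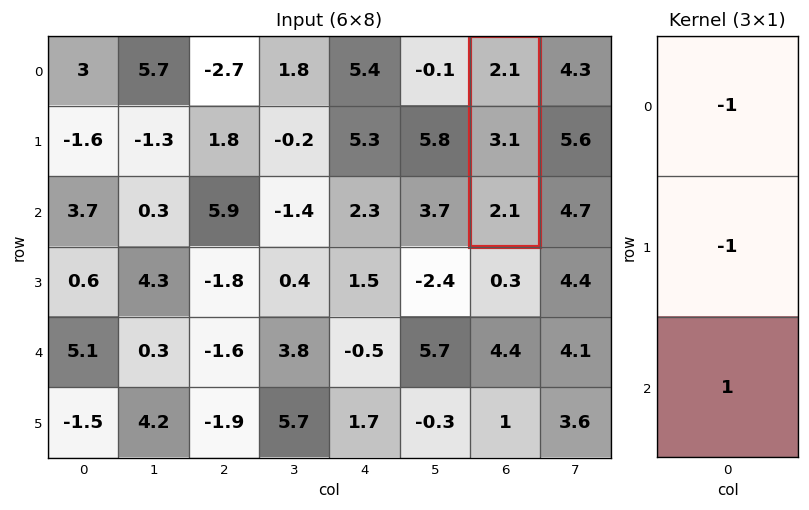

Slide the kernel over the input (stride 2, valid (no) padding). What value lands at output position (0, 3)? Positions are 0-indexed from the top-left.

-3.1

The receptive field on the input at this output position is [2.1 / 3.1 / 2.1]. Elementwise product with the kernel and sum: 2.1·-1 + 3.1·-1 + 2.1·1.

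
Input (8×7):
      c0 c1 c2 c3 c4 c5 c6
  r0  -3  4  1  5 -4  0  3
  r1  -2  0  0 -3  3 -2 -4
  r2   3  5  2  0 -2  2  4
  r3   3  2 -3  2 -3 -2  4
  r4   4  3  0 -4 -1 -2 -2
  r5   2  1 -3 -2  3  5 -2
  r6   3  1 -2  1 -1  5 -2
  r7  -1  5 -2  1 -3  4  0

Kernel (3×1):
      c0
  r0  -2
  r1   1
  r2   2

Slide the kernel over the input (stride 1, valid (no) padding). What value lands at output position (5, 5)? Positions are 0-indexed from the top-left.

3

The receptive field on the input at this output position is [5 / 5 / 4]. Elementwise product with the kernel and sum: 5·-2 + 5·1 + 4·2.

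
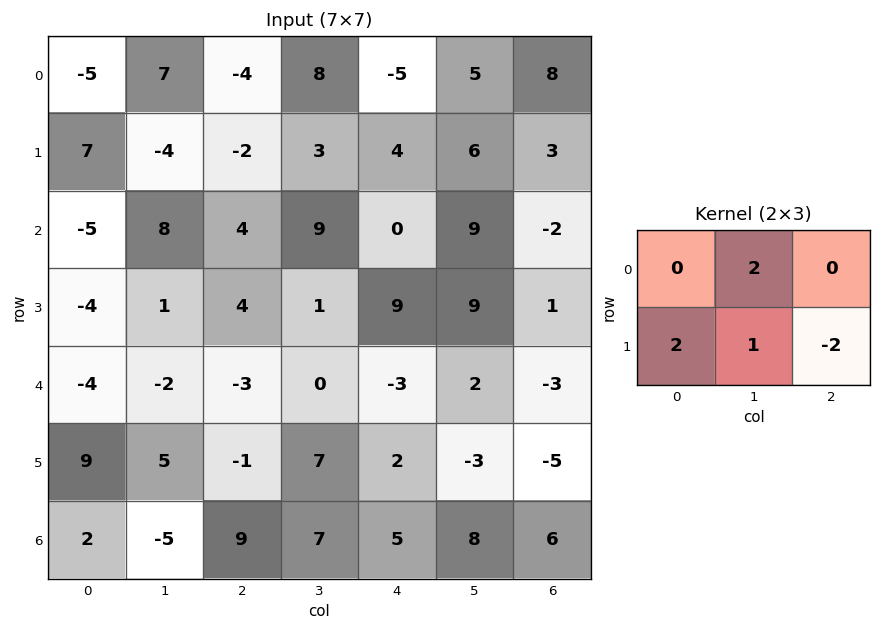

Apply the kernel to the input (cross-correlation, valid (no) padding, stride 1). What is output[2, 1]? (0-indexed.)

12

The receptive field on the input at this output position is [8 4 9 / 1 4 1]. Elementwise product with the kernel and sum: 4·2 + 1·2 + 4·1 + 1·-2.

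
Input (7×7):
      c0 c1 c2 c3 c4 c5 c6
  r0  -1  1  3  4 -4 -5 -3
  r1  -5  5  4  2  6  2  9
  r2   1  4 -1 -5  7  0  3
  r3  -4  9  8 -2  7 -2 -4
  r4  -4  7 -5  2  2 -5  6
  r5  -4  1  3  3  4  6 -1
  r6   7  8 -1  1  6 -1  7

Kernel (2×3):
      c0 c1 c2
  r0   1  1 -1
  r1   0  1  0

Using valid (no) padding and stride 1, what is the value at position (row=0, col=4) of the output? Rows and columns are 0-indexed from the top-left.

The receptive field on the input at this output position is [-4 -5 -3 / 6 2 9]. Elementwise product with the kernel and sum: -4·1 + -5·1 + -3·-1 + 2·1.

-4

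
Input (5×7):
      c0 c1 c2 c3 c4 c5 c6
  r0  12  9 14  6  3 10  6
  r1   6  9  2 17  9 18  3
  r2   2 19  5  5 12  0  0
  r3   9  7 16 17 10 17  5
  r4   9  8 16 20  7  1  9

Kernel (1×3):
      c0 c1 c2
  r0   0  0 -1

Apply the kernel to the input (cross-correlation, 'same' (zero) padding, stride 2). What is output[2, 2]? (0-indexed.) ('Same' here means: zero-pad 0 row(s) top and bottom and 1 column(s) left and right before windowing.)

-1

The receptive field on the zero-padded input at this output position is [20 7 1]. Elementwise product with the kernel and sum: 1·-1.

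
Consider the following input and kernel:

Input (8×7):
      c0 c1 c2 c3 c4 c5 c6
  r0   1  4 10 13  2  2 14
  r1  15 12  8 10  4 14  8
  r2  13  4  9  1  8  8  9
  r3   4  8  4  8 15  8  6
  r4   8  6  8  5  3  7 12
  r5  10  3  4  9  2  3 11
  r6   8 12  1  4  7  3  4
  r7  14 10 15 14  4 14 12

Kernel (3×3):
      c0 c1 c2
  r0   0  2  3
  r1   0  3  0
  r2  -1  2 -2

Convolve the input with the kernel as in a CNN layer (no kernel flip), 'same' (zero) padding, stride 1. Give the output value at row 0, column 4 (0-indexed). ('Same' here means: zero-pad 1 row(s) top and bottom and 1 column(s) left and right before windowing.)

-24

The receptive field on the zero-padded input at this output position is [0 0 0 / 13 2 2 / 10 4 14]. Elementwise product with the kernel and sum: 0·2 + 0·3 + 2·3 + 10·-1 + 4·2 + 14·-2.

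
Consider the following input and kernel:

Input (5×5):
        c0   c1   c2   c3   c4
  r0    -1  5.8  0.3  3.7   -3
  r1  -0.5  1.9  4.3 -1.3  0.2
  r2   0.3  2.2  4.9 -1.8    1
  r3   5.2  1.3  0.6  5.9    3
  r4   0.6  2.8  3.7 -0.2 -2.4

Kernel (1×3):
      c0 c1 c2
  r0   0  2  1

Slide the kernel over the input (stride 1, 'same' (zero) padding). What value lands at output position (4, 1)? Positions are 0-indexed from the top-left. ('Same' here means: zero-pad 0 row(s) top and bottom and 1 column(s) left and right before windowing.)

The receptive field on the zero-padded input at this output position is [0.6 2.8 3.7]. Elementwise product with the kernel and sum: 2.8·2 + 3.7·1.

9.3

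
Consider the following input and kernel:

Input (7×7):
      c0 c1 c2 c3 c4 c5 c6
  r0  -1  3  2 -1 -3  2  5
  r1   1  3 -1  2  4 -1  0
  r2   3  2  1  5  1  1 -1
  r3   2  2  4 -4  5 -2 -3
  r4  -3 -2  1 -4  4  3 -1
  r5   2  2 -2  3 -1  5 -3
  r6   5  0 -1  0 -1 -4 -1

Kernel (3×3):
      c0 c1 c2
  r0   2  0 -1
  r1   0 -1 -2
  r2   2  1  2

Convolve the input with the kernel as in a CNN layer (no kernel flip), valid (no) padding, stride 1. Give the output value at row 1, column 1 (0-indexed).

-7

The receptive field on the input at this output position is [3 -1 2 / 2 1 5 / 2 4 -4]. Elementwise product with the kernel and sum: 3·2 + 2·-1 + 1·-1 + 5·-2 + 2·2 + 4·1 + -4·2.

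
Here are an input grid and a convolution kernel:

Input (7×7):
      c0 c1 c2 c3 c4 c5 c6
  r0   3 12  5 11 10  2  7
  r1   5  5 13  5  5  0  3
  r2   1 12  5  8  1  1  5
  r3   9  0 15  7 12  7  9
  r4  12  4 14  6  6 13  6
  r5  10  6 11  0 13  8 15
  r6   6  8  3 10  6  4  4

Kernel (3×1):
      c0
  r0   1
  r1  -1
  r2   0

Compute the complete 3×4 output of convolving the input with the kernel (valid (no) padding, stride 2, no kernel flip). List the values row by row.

-2 -8 5 4
-8 -10 -11 -4
2 3 -7 -9

Output[0,0]: The receptive field on the input at this output position is [3 / 5 / 1]. Elementwise product with the kernel and sum: 3·1 + 5·-1.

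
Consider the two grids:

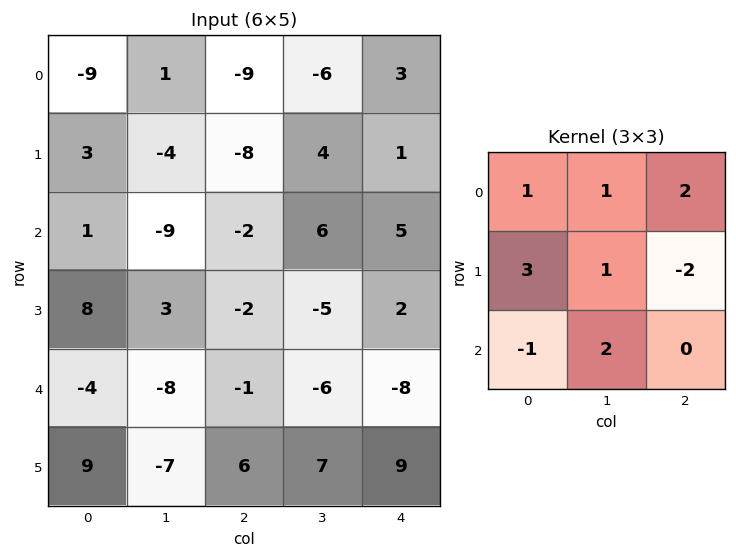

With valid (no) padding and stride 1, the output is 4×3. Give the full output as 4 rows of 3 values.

Output[0,0]: The receptive field on the input at this output position is [-9 1 -9 / 3 -4 -8 / 1 -9 -2]. Elementwise product with the kernel and sum: -9·1 + 1·1 + -9·2 + 3·3 + -4·1 + -8·-2 + 1·-1 + -9·2.
Output[0,1]: The receptive field on the input at this output position is [1 -9 -6 / -4 -8 4 / -9 -2 6]. Elementwise product with the kernel and sum: 1·1 + -9·1 + -6·2 + -4·3 + -8·1 + 4·-2 + -9·-1 + -2·2.

-24 -43 -17
-21 -52 -20
7 24 -12
-34 -3 12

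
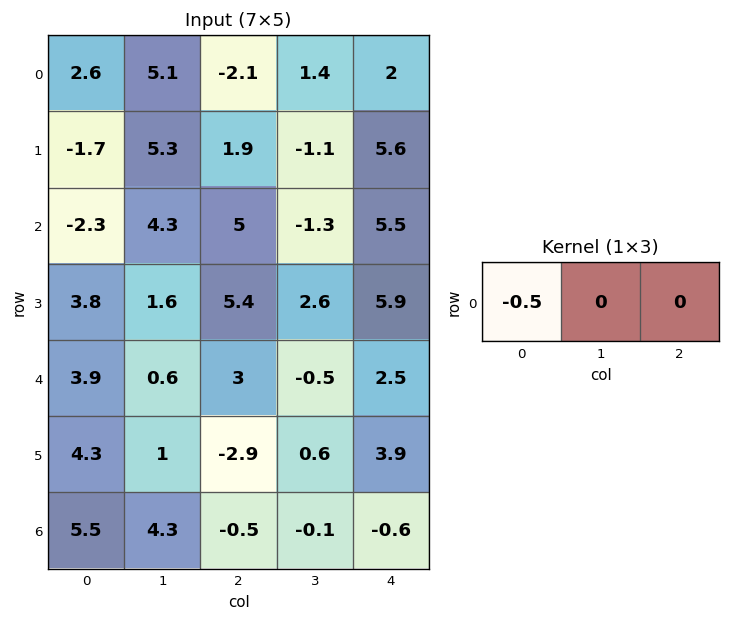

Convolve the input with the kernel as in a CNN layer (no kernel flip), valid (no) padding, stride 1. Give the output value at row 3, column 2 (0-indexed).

The receptive field on the input at this output position is [5.4 2.6 5.9]. Elementwise product with the kernel and sum: 5.4·-0.5.

-2.7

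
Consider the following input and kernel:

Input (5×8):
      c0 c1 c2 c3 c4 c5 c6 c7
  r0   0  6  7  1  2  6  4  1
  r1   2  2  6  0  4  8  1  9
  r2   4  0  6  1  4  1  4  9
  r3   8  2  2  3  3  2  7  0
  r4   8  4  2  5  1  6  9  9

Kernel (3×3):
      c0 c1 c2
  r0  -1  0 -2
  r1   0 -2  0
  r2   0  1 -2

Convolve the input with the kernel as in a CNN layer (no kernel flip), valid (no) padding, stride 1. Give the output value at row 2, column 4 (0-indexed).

-28

The receptive field on the input at this output position is [4 1 4 / 3 2 7 / 1 6 9]. Elementwise product with the kernel and sum: 4·-1 + 4·-2 + 2·-2 + 6·1 + 9·-2.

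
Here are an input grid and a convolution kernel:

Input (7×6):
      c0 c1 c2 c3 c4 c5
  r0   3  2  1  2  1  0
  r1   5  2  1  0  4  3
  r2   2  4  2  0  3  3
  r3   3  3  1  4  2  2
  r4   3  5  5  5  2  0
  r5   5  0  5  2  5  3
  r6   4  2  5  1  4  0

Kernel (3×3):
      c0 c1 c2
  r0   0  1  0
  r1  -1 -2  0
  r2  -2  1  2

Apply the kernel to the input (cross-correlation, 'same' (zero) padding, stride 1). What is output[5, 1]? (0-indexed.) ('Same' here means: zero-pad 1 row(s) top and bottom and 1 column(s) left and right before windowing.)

The receptive field on the zero-padded input at this output position is [3 5 5 / 5 0 5 / 4 2 5]. Elementwise product with the kernel and sum: 5·1 + 5·-1 + 0·-2 + 4·-2 + 2·1 + 5·2.

4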